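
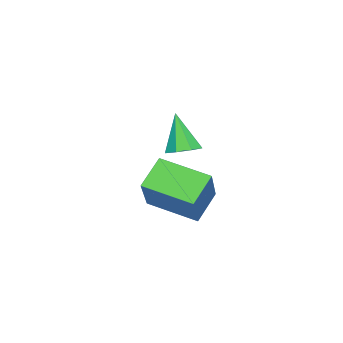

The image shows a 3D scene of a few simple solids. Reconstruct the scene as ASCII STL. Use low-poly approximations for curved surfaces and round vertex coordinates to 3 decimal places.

solid 
facet normal -0.691 -0.226 -0.687
outer loop
vertex -4.287 -0.418 -3.483
vertex -4.359 1.263 -3.965
vertex -3.392 -0.619 -4.317
endloop
endfacet
facet normal 0.041 -0.960 0.276
outer loop
vertex -1.941 -0.143 -2.875
vertex -4.287 -0.418 -3.483
vertex -3.392 -0.619 -4.317
endloop
endfacet
facet normal -0.690 -0.226 -0.687
outer loop
vertex -3.392 -0.619 -4.317
vertex -4.359 1.263 -3.965
vertex -3.463 1.062 -4.799
endloop
endfacet
facet normal 0.722 -0.162 -0.673
outer loop
vertex -3.463 1.062 -4.799
vertex -1.941 -0.143 -2.875
vertex -3.392 -0.619 -4.317
endloop
endfacet
facet normal -0.722 0.162 0.673
outer loop
vertex -4.287 -0.418 -3.483
vertex -2.908 1.739 -2.523
vertex -4.359 1.263 -3.965
endloop
endfacet
facet normal 0.041 -0.960 0.276
outer loop
vertex -2.837 0.058 -2.041
vertex -4.287 -0.418 -3.483
vertex -1.941 -0.143 -2.875
endloop
endfacet
facet normal -0.722 0.162 0.672
outer loop
vertex -2.837 0.058 -2.041
vertex -2.908 1.739 -2.523
vertex -4.287 -0.418 -3.483
endloop
endfacet
facet normal -0.041 0.960 -0.276
outer loop
vertex -4.359 1.263 -3.965
vertex -2.908 1.739 -2.523
vertex -3.463 1.062 -4.799
endloop
endfacet
facet normal 0.722 -0.162 -0.673
outer loop
vertex -2.013 1.538 -3.357
vertex -1.941 -0.143 -2.875
vertex -3.463 1.062 -4.799
endloop
endfacet
facet normal -0.041 0.960 -0.276
outer loop
vertex -3.463 1.062 -4.799
vertex -2.908 1.739 -2.523
vertex -2.013 1.538 -3.357
endloop
endfacet
facet normal 0.690 0.227 0.687
outer loop
vertex -2.013 1.538 -3.357
vertex -2.837 0.058 -2.041
vertex -1.941 -0.143 -2.875
endloop
endfacet
facet normal 0.691 0.226 0.687
outer loop
vertex -2.908 1.739 -2.523
vertex -2.837 0.058 -2.041
vertex -2.013 1.538 -3.357
endloop
endfacet
facet normal 0.233 0.289 -0.928
outer loop
vertex -1.224 1.331 -0.951
vertex -1.794 1.316 -1.099
vertex -1.431 1.726 -0.88
endloop
endfacet
facet normal 0.717 0.259 0.647
outer loop
vertex -1.224 1.331 -0.951
vertex -1.431 1.726 -0.88
vertex -2.126 0.904 0.219
endloop
endfacet
facet normal 0.232 0.291 -0.928
outer loop
vertex -1.431 1.726 -0.88
vertex -1.794 1.316 -1.099
vertex -1.852 1.88 -0.937
endloop
endfacet
facet normal 0.178 0.731 0.659
outer loop
vertex -1.431 1.726 -0.88
vertex -1.852 1.88 -0.937
vertex -2.126 0.904 0.219
endloop
endfacet
facet normal 0.235 0.291 -0.928
outer loop
vertex -1.852 1.88 -0.937
vertex -1.794 1.316 -1.099
vertex -2.239 1.704 -1.09
endloop
endfacet
facet normal -0.513 0.712 0.479
outer loop
vertex -1.852 1.88 -0.937
vertex -2.239 1.704 -1.09
vertex -2.126 0.904 0.219
endloop
endfacet
facet normal 0.233 0.288 -0.929
outer loop
vertex -2.239 1.704 -1.09
vertex -1.794 1.316 -1.099
vertex -2.365 1.3 -1.247
endloop
endfacet
facet normal -0.953 0.214 0.213
outer loop
vertex -2.239 1.704 -1.09
vertex -2.365 1.3 -1.247
vertex -2.126 0.904 0.219
endloop
endfacet
facet normal 0.233 0.289 -0.929
outer loop
vertex -2.365 1.3 -1.247
vertex -1.794 1.316 -1.099
vertex -2.158 0.905 -1.318
endloop
endfacet
facet normal -0.884 -0.467 0.018
outer loop
vertex -2.365 1.3 -1.247
vertex -2.158 0.905 -1.318
vertex -2.126 0.904 0.219
endloop
endfacet
facet normal 0.232 0.290 -0.929
outer loop
vertex -2.158 0.905 -1.318
vertex -1.794 1.316 -1.099
vertex -1.737 0.751 -1.261
endloop
endfacet
facet normal -0.344 -0.939 0.007
outer loop
vertex -2.158 0.905 -1.318
vertex -1.737 0.751 -1.261
vertex -2.126 0.904 0.219
endloop
endfacet
facet normal 0.233 0.290 -0.928
outer loop
vertex -1.737 0.751 -1.261
vertex -1.794 1.316 -1.099
vertex -1.35 0.927 -1.109
endloop
endfacet
facet normal 0.345 -0.920 0.186
outer loop
vertex -1.737 0.751 -1.261
vertex -1.35 0.927 -1.109
vertex -2.126 0.904 0.219
endloop
endfacet
facet normal 0.233 0.290 -0.928
outer loop
vertex -1.35 0.927 -1.109
vertex -1.794 1.316 -1.099
vertex -1.224 1.331 -0.951
endloop
endfacet
facet normal 0.786 -0.422 0.452
outer loop
vertex -1.35 0.927 -1.109
vertex -1.224 1.331 -0.951
vertex -2.126 0.904 0.219
endloop
endfacet

endsolid


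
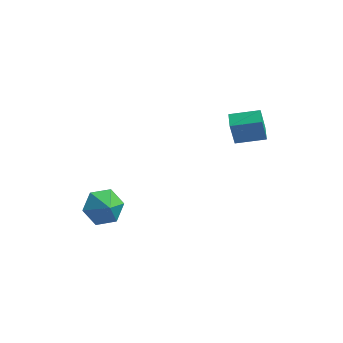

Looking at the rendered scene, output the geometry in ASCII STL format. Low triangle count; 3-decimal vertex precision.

solid 
facet normal -0.932 -0.314 -0.179
outer loop
vertex 3.024 1.196 1.895
vertex 2.727 2.031 1.975
vertex 3.239 1.417 0.386
endloop
endfacet
facet normal 0.335 -0.938 -0.090
outer loop
vertex 4.693 1.909 0.665
vertex 3.024 1.196 1.895
vertex 3.239 1.417 0.386
endloop
endfacet
facet normal -0.932 -0.314 -0.179
outer loop
vertex 3.239 1.417 0.386
vertex 2.727 2.031 1.975
vertex 2.942 2.252 0.466
endloop
endfacet
facet normal 0.139 0.143 -0.980
outer loop
vertex 2.942 2.252 0.466
vertex 4.693 1.909 0.665
vertex 3.239 1.417 0.386
endloop
endfacet
facet normal -0.139 -0.143 0.980
outer loop
vertex 3.024 1.196 1.895
vertex 4.181 2.523 2.254
vertex 2.727 2.031 1.975
endloop
endfacet
facet normal 0.335 -0.938 -0.090
outer loop
vertex 4.478 1.688 2.174
vertex 3.024 1.196 1.895
vertex 4.693 1.909 0.665
endloop
endfacet
facet normal -0.139 -0.143 0.980
outer loop
vertex 4.478 1.688 2.174
vertex 4.181 2.523 2.254
vertex 3.024 1.196 1.895
endloop
endfacet
facet normal -0.335 0.938 0.090
outer loop
vertex 2.727 2.031 1.975
vertex 4.181 2.523 2.254
vertex 2.942 2.252 0.466
endloop
endfacet
facet normal 0.139 0.143 -0.980
outer loop
vertex 4.396 2.744 0.745
vertex 4.693 1.909 0.665
vertex 2.942 2.252 0.466
endloop
endfacet
facet normal -0.335 0.938 0.090
outer loop
vertex 2.942 2.252 0.466
vertex 4.181 2.523 2.254
vertex 4.396 2.744 0.745
endloop
endfacet
facet normal 0.932 0.314 0.179
outer loop
vertex 4.396 2.744 0.745
vertex 4.478 1.688 2.174
vertex 4.693 1.909 0.665
endloop
endfacet
facet normal 0.932 0.314 0.179
outer loop
vertex 4.181 2.523 2.254
vertex 4.478 1.688 2.174
vertex 4.396 2.744 0.745
endloop
endfacet
facet normal -0.525 0.559 -0.642
outer loop
vertex -1.854 -1.536 -4.608
vertex -2.588 -1.344 -3.84
vertex -1.742 -0.682 -3.956
endloop
endfacet
facet normal 0.981 -0.182 0.070
outer loop
vertex -1.854 -1.536 -4.608
vertex -1.742 -0.682 -3.956
vertex -2.032 -1.936 -3.16
endloop
endfacet
facet normal -0.525 0.559 -0.642
outer loop
vertex -1.742 -0.682 -3.956
vertex -2.588 -1.344 -3.84
vertex -2.477 -0.49 -3.188
endloop
endfacet
facet normal 0.731 0.237 0.640
outer loop
vertex -1.742 -0.682 -3.956
vertex -2.477 -0.49 -3.188
vertex -2.032 -1.936 -3.16
endloop
endfacet
facet normal -0.525 0.559 -0.642
outer loop
vertex -2.477 -0.49 -3.188
vertex -2.588 -1.344 -3.84
vertex -3.323 -1.152 -3.072
endloop
endfacet
facet normal 0.098 0.049 0.994
outer loop
vertex -2.477 -0.49 -3.188
vertex -3.323 -1.152 -3.072
vertex -2.032 -1.936 -3.16
endloop
endfacet
facet normal -0.525 0.559 -0.642
outer loop
vertex -3.323 -1.152 -3.072
vertex -2.588 -1.344 -3.84
vertex -3.434 -2.005 -3.724
endloop
endfacet
facet normal -0.286 -0.558 0.779
outer loop
vertex -3.323 -1.152 -3.072
vertex -3.434 -2.005 -3.724
vertex -2.032 -1.936 -3.16
endloop
endfacet
facet normal -0.525 0.559 -0.642
outer loop
vertex -3.434 -2.005 -3.724
vertex -2.588 -1.344 -3.84
vertex -2.699 -2.197 -4.492
endloop
endfacet
facet normal -0.036 -0.977 0.210
outer loop
vertex -3.434 -2.005 -3.724
vertex -2.699 -2.197 -4.492
vertex -2.032 -1.936 -3.16
endloop
endfacet
facet normal -0.525 0.559 -0.642
outer loop
vertex -2.699 -2.197 -4.492
vertex -2.588 -1.344 -3.84
vertex -1.854 -1.536 -4.608
endloop
endfacet
facet normal 0.597 -0.789 -0.145
outer loop
vertex -2.699 -2.197 -4.492
vertex -1.854 -1.536 -4.608
vertex -2.032 -1.936 -3.16
endloop
endfacet

endsolid


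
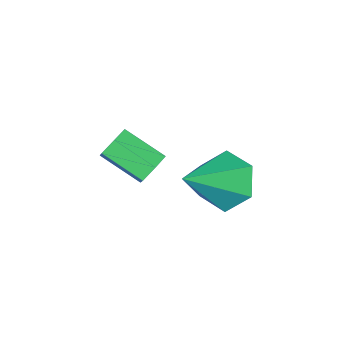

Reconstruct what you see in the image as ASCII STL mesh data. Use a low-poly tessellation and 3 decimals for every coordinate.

solid 
facet normal -0.199 0.857 -0.475
outer loop
vertex 2.56 -2.283 -0.009
vertex 2.294 -2.611 -0.49
vertex 1.935 -2.421 0.004
endloop
endfacet
facet normal -0.085 0.467 0.880
outer loop
vertex 2.56 -2.283 -0.009
vertex 1.935 -2.421 0.004
vertex 2.872 -3.62 0.731
endloop
endfacet
facet normal -0.084 0.468 0.880
outer loop
vertex 2.872 -3.62 0.731
vertex 1.935 -2.421 0.004
vertex 2.247 -3.758 0.745
endloop
endfacet
facet normal 0.200 -0.857 0.475
outer loop
vertex 2.872 -3.62 0.731
vertex 2.247 -3.758 0.745
vertex 2.606 -3.949 0.25
endloop
endfacet
facet normal -0.199 0.857 -0.475
outer loop
vertex 1.935 -2.421 0.004
vertex 2.294 -2.611 -0.49
vertex 1.669 -2.749 -0.477
endloop
endfacet
facet normal -0.887 0.047 0.459
outer loop
vertex 1.935 -2.421 0.004
vertex 1.669 -2.749 -0.477
vertex 2.247 -3.758 0.745
endloop
endfacet
facet normal -0.887 0.047 0.459
outer loop
vertex 2.247 -3.758 0.745
vertex 1.669 -2.749 -0.477
vertex 1.981 -4.087 0.264
endloop
endfacet
facet normal 0.200 -0.857 0.475
outer loop
vertex 2.247 -3.758 0.745
vertex 1.981 -4.087 0.264
vertex 2.606 -3.949 0.25
endloop
endfacet
facet normal -0.199 0.857 -0.476
outer loop
vertex 1.669 -2.749 -0.477
vertex 2.294 -2.611 -0.49
vertex 2.028 -2.94 -0.971
endloop
endfacet
facet normal -0.803 -0.421 -0.421
outer loop
vertex 1.669 -2.749 -0.477
vertex 2.028 -2.94 -0.971
vertex 1.981 -4.087 0.264
endloop
endfacet
facet normal -0.803 -0.421 -0.421
outer loop
vertex 1.981 -4.087 0.264
vertex 2.028 -2.94 -0.971
vertex 2.34 -4.277 -0.231
endloop
endfacet
facet normal 0.200 -0.857 0.474
outer loop
vertex 1.981 -4.087 0.264
vertex 2.34 -4.277 -0.231
vertex 2.606 -3.949 0.25
endloop
endfacet
facet normal -0.200 0.857 -0.475
outer loop
vertex 2.028 -2.94 -0.971
vertex 2.294 -2.611 -0.49
vertex 2.653 -2.802 -0.985
endloop
endfacet
facet normal 0.084 -0.468 -0.880
outer loop
vertex 2.028 -2.94 -0.971
vertex 2.653 -2.802 -0.985
vertex 2.34 -4.277 -0.231
endloop
endfacet
facet normal 0.085 -0.468 -0.880
outer loop
vertex 2.34 -4.277 -0.231
vertex 2.653 -2.802 -0.985
vertex 2.965 -4.139 -0.244
endloop
endfacet
facet normal 0.199 -0.857 0.475
outer loop
vertex 2.34 -4.277 -0.231
vertex 2.965 -4.139 -0.244
vertex 2.606 -3.949 0.25
endloop
endfacet
facet normal -0.200 0.857 -0.475
outer loop
vertex 2.653 -2.802 -0.985
vertex 2.294 -2.611 -0.49
vertex 2.919 -2.473 -0.504
endloop
endfacet
facet normal 0.887 -0.047 -0.459
outer loop
vertex 2.653 -2.802 -0.985
vertex 2.919 -2.473 -0.504
vertex 2.965 -4.139 -0.244
endloop
endfacet
facet normal 0.887 -0.047 -0.459
outer loop
vertex 2.965 -4.139 -0.244
vertex 2.919 -2.473 -0.504
vertex 3.231 -3.811 0.237
endloop
endfacet
facet normal 0.199 -0.857 0.475
outer loop
vertex 2.965 -4.139 -0.244
vertex 3.231 -3.811 0.237
vertex 2.606 -3.949 0.25
endloop
endfacet
facet normal -0.200 0.857 -0.474
outer loop
vertex 2.919 -2.473 -0.504
vertex 2.294 -2.611 -0.49
vertex 2.56 -2.283 -0.009
endloop
endfacet
facet normal 0.803 0.421 0.421
outer loop
vertex 2.919 -2.473 -0.504
vertex 2.56 -2.283 -0.009
vertex 3.231 -3.811 0.237
endloop
endfacet
facet normal 0.803 0.421 0.421
outer loop
vertex 3.231 -3.811 0.237
vertex 2.56 -2.283 -0.009
vertex 2.872 -3.62 0.731
endloop
endfacet
facet normal 0.199 -0.857 0.476
outer loop
vertex 3.231 -3.811 0.237
vertex 2.872 -3.62 0.731
vertex 2.606 -3.949 0.25
endloop
endfacet
facet normal -0.808 0.093 -0.582
outer loop
vertex 2.204 0.069 -0.966
vertex 1.605 -0.389 -0.207
vertex 1.735 0.673 -0.218
endloop
endfacet
facet normal 0.677 0.719 -0.156
outer loop
vertex 2.204 0.069 -0.966
vertex 1.735 0.673 -0.218
vertex 3.375 -0.591 1.067
endloop
endfacet
facet normal -0.808 0.093 -0.581
outer loop
vertex 1.735 0.673 -0.218
vertex 1.605 -0.389 -0.207
vertex 1.136 0.215 0.542
endloop
endfacet
facet normal 0.146 0.792 0.593
outer loop
vertex 1.735 0.673 -0.218
vertex 1.136 0.215 0.542
vertex 3.375 -0.591 1.067
endloop
endfacet
facet normal -0.808 0.093 -0.581
outer loop
vertex 1.136 0.215 0.542
vertex 1.605 -0.389 -0.207
vertex 1.006 -0.847 0.553
endloop
endfacet
facet normal -0.216 0.037 0.976
outer loop
vertex 1.136 0.215 0.542
vertex 1.006 -0.847 0.553
vertex 3.375 -0.591 1.067
endloop
endfacet
facet normal -0.808 0.093 -0.581
outer loop
vertex 1.006 -0.847 0.553
vertex 1.605 -0.389 -0.207
vertex 1.475 -1.451 -0.196
endloop
endfacet
facet normal -0.047 -0.792 0.609
outer loop
vertex 1.006 -0.847 0.553
vertex 1.475 -1.451 -0.196
vertex 3.375 -0.591 1.067
endloop
endfacet
facet normal -0.808 0.093 -0.582
outer loop
vertex 1.475 -1.451 -0.196
vertex 1.605 -0.389 -0.207
vertex 2.074 -0.993 -0.955
endloop
endfacet
facet normal 0.484 -0.864 -0.140
outer loop
vertex 1.475 -1.451 -0.196
vertex 2.074 -0.993 -0.955
vertex 3.375 -0.591 1.067
endloop
endfacet
facet normal -0.808 0.093 -0.582
outer loop
vertex 2.074 -0.993 -0.955
vertex 1.605 -0.389 -0.207
vertex 2.204 0.069 -0.966
endloop
endfacet
facet normal 0.846 -0.109 -0.522
outer loop
vertex 2.074 -0.993 -0.955
vertex 2.204 0.069 -0.966
vertex 3.375 -0.591 1.067
endloop
endfacet

endsolid


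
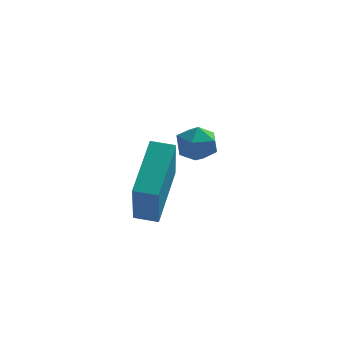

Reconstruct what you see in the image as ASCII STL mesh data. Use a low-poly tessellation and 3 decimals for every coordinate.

solid 
facet normal -0.430 0.878 -0.211
outer loop
vertex 3.025 -2.028 0.323
vertex 2.389 -2.327 0.375
vertex 2.691 -2.042 0.944
endloop
endfacet
facet normal 0.193 0.973 0.126
outer loop
vertex 3.025 -2.028 0.323
vertex 2.691 -2.042 0.944
vertex 3.382 -2.175 0.912
endloop
endfacet
facet normal 0.704 0.660 -0.262
outer loop
vertex 3.025 -2.028 0.323
vertex 3.382 -2.175 0.912
vertex 3.507 -2.542 0.324
endloop
endfacet
facet normal 0.397 0.371 -0.840
outer loop
vertex 3.025 -2.028 0.323
vertex 3.507 -2.542 0.324
vertex 2.893 -2.636 -0.008
endloop
endfacet
facet normal -0.304 0.506 -0.808
outer loop
vertex 3.025 -2.028 0.323
vertex 2.893 -2.636 -0.008
vertex 2.389 -2.327 0.375
endloop
endfacet
facet normal 0.158 0.638 0.754
outer loop
vertex 3.382 -2.175 0.912
vertex 2.691 -2.042 0.944
vertex 2.967 -2.564 1.328
endloop
endfacet
facet normal -0.850 0.484 0.209
outer loop
vertex 2.691 -2.042 0.944
vertex 2.389 -2.327 0.375
vertex 2.353 -2.658 0.996
endloop
endfacet
facet normal -0.646 -0.118 -0.754
outer loop
vertex 2.389 -2.327 0.375
vertex 2.893 -2.636 -0.008
vertex 2.478 -3.025 0.408
endloop
endfacet
facet normal 0.487 -0.335 -0.806
outer loop
vertex 2.893 -2.636 -0.008
vertex 3.507 -2.542 0.324
vertex 3.169 -3.158 0.376
endloop
endfacet
facet normal 0.983 0.131 0.127
outer loop
vertex 3.507 -2.542 0.324
vertex 3.382 -2.175 0.912
vertex 3.471 -2.873 0.945
endloop
endfacet
facet normal -0.397 -0.371 0.840
outer loop
vertex 2.835 -3.172 0.997
vertex 2.967 -2.564 1.328
vertex 2.353 -2.658 0.996
endloop
endfacet
facet normal -0.704 -0.660 0.262
outer loop
vertex 2.835 -3.172 0.997
vertex 2.353 -2.658 0.996
vertex 2.478 -3.025 0.408
endloop
endfacet
facet normal -0.193 -0.973 -0.126
outer loop
vertex 2.835 -3.172 0.997
vertex 2.478 -3.025 0.408
vertex 3.169 -3.158 0.376
endloop
endfacet
facet normal 0.430 -0.878 0.211
outer loop
vertex 2.835 -3.172 0.997
vertex 3.169 -3.158 0.376
vertex 3.471 -2.873 0.945
endloop
endfacet
facet normal 0.304 -0.506 0.808
outer loop
vertex 2.835 -3.172 0.997
vertex 3.471 -2.873 0.945
vertex 2.967 -2.564 1.328
endloop
endfacet
facet normal -0.487 0.335 0.806
outer loop
vertex 2.353 -2.658 0.996
vertex 2.967 -2.564 1.328
vertex 2.691 -2.042 0.944
endloop
endfacet
facet normal -0.983 -0.131 -0.127
outer loop
vertex 2.478 -3.025 0.408
vertex 2.353 -2.658 0.996
vertex 2.389 -2.327 0.375
endloop
endfacet
facet normal -0.158 -0.638 -0.754
outer loop
vertex 3.169 -3.158 0.376
vertex 2.478 -3.025 0.408
vertex 2.893 -2.636 -0.008
endloop
endfacet
facet normal 0.850 -0.484 -0.209
outer loop
vertex 3.471 -2.873 0.945
vertex 3.169 -3.158 0.376
vertex 3.507 -2.542 0.324
endloop
endfacet
facet normal 0.646 0.118 0.754
outer loop
vertex 2.967 -2.564 1.328
vertex 3.471 -2.873 0.945
vertex 3.382 -2.175 0.912
endloop
endfacet
facet normal -0.988 0.089 0.125
outer loop
vertex 0.985 -2.117 -1.715
vertex 1.295 -0.251 -0.591
vertex 0.854 -0.978 -3.569
endloop
endfacet
facet normal -0.141 -0.848 -0.511
outer loop
vertex 1.645 -1.049 -3.669
vertex 0.985 -2.117 -1.715
vertex 0.854 -0.978 -3.569
endloop
endfacet
facet normal -0.988 0.089 0.125
outer loop
vertex 0.854 -0.978 -3.569
vertex 1.295 -0.251 -0.591
vertex 1.164 0.888 -2.445
endloop
endfacet
facet normal -0.061 0.522 -0.851
outer loop
vertex 1.164 0.888 -2.445
vertex 1.645 -1.049 -3.669
vertex 0.854 -0.978 -3.569
endloop
endfacet
facet normal 0.061 -0.522 0.851
outer loop
vertex 0.985 -2.117 -1.715
vertex 2.086 -0.322 -0.691
vertex 1.295 -0.251 -0.591
endloop
endfacet
facet normal -0.141 -0.848 -0.511
outer loop
vertex 1.776 -2.188 -1.815
vertex 0.985 -2.117 -1.715
vertex 1.645 -1.049 -3.669
endloop
endfacet
facet normal 0.061 -0.522 0.851
outer loop
vertex 1.776 -2.188 -1.815
vertex 2.086 -0.322 -0.691
vertex 0.985 -2.117 -1.715
endloop
endfacet
facet normal 0.141 0.848 0.511
outer loop
vertex 1.295 -0.251 -0.591
vertex 2.086 -0.322 -0.691
vertex 1.164 0.888 -2.445
endloop
endfacet
facet normal -0.061 0.522 -0.851
outer loop
vertex 1.955 0.817 -2.545
vertex 1.645 -1.049 -3.669
vertex 1.164 0.888 -2.445
endloop
endfacet
facet normal 0.141 0.848 0.511
outer loop
vertex 1.164 0.888 -2.445
vertex 2.086 -0.322 -0.691
vertex 1.955 0.817 -2.545
endloop
endfacet
facet normal 0.988 -0.089 -0.125
outer loop
vertex 1.955 0.817 -2.545
vertex 1.776 -2.188 -1.815
vertex 1.645 -1.049 -3.669
endloop
endfacet
facet normal 0.988 -0.089 -0.125
outer loop
vertex 2.086 -0.322 -0.691
vertex 1.776 -2.188 -1.815
vertex 1.955 0.817 -2.545
endloop
endfacet

endsolid


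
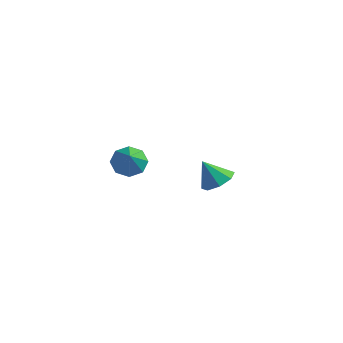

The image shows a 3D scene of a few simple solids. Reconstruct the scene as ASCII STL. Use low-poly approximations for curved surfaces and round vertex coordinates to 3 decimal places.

solid 
facet normal -0.414 0.562 -0.717
outer loop
vertex -1.219 -4.072 2.472
vertex -1.598 -3.524 3.12
vertex -0.795 -3.53 2.652
endloop
endfacet
facet normal 0.802 -0.551 -0.230
outer loop
vertex -1.219 -4.072 2.472
vertex -0.795 -3.53 2.652
vertex -0.942 -4.416 4.26
endloop
endfacet
facet normal -0.413 0.562 -0.716
outer loop
vertex -0.795 -3.53 2.652
vertex -1.598 -3.524 3.12
vertex -0.841 -2.984 3.107
endloop
endfacet
facet normal 0.996 0.006 0.094
outer loop
vertex -0.795 -3.53 2.652
vertex -0.841 -2.984 3.107
vertex -0.942 -4.416 4.26
endloop
endfacet
facet normal -0.413 0.561 -0.718
outer loop
vertex -0.841 -2.984 3.107
vertex -1.598 -3.524 3.12
vertex -1.332 -2.754 3.569
endloop
endfacet
facet normal 0.720 0.404 0.564
outer loop
vertex -0.841 -2.984 3.107
vertex -1.332 -2.754 3.569
vertex -0.942 -4.416 4.26
endloop
endfacet
facet normal -0.413 0.561 -0.717
outer loop
vertex -1.332 -2.754 3.569
vertex -1.598 -3.524 3.12
vertex -1.978 -2.975 3.768
endloop
endfacet
facet normal 0.139 0.408 0.903
outer loop
vertex -1.332 -2.754 3.569
vertex -1.978 -2.975 3.768
vertex -0.942 -4.416 4.26
endloop
endfacet
facet normal -0.413 0.561 -0.717
outer loop
vertex -1.978 -2.975 3.768
vertex -1.598 -3.524 3.12
vertex -2.402 -3.518 3.588
endloop
endfacet
facet normal -0.409 0.017 0.912
outer loop
vertex -1.978 -2.975 3.768
vertex -2.402 -3.518 3.588
vertex -0.942 -4.416 4.26
endloop
endfacet
facet normal -0.413 0.562 -0.717
outer loop
vertex -2.402 -3.518 3.588
vertex -1.598 -3.524 3.12
vertex -2.355 -4.064 3.133
endloop
endfacet
facet normal -0.603 -0.541 0.587
outer loop
vertex -2.402 -3.518 3.588
vertex -2.355 -4.064 3.133
vertex -0.942 -4.416 4.26
endloop
endfacet
facet normal -0.413 0.562 -0.717
outer loop
vertex -2.355 -4.064 3.133
vertex -1.598 -3.524 3.12
vertex -1.865 -4.293 2.671
endloop
endfacet
facet normal -0.327 -0.938 0.118
outer loop
vertex -2.355 -4.064 3.133
vertex -1.865 -4.293 2.671
vertex -0.942 -4.416 4.26
endloop
endfacet
facet normal -0.413 0.562 -0.717
outer loop
vertex -1.865 -4.293 2.671
vertex -1.598 -3.524 3.12
vertex -1.219 -4.072 2.472
endloop
endfacet
facet normal 0.254 -0.942 -0.221
outer loop
vertex -1.865 -4.293 2.671
vertex -1.219 -4.072 2.472
vertex -0.942 -4.416 4.26
endloop
endfacet
facet normal 0.525 0.159 -0.836
outer loop
vertex 0.067 2.19 -1.392
vertex -0.527 2.976 -1.616
vertex 0.332 2.855 -1.099
endloop
endfacet
facet normal 0.401 -0.498 0.768
outer loop
vertex 0.067 2.19 -1.392
vertex 0.332 2.855 -1.099
vertex -1.353 2.724 -0.304
endloop
endfacet
facet normal 0.525 0.161 -0.836
outer loop
vertex 0.332 2.855 -1.099
vertex -0.527 2.976 -1.616
vertex 0.093 3.59 -1.108
endloop
endfacet
facet normal 0.413 0.145 0.899
outer loop
vertex 0.332 2.855 -1.099
vertex 0.093 3.59 -1.108
vertex -1.353 2.724 -0.304
endloop
endfacet
facet normal 0.525 0.161 -0.836
outer loop
vertex 0.093 3.59 -1.108
vertex -0.527 2.976 -1.616
vertex -0.509 3.965 -1.414
endloop
endfacet
facet normal 0.026 0.657 0.754
outer loop
vertex 0.093 3.59 -1.108
vertex -0.509 3.965 -1.414
vertex -1.353 2.724 -0.304
endloop
endfacet
facet normal 0.526 0.161 -0.835
outer loop
vertex -0.509 3.965 -1.414
vertex -0.527 2.976 -1.616
vertex -1.122 3.761 -1.839
endloop
endfacet
facet normal -0.534 0.736 0.417
outer loop
vertex -0.509 3.965 -1.414
vertex -1.122 3.761 -1.839
vertex -1.353 2.724 -0.304
endloop
endfacet
facet normal 0.525 0.161 -0.835
outer loop
vertex -1.122 3.761 -1.839
vertex -0.527 2.976 -1.616
vertex -1.386 3.097 -2.133
endloop
endfacet
facet normal -0.938 0.335 0.085
outer loop
vertex -1.122 3.761 -1.839
vertex -1.386 3.097 -2.133
vertex -1.353 2.724 -0.304
endloop
endfacet
facet normal 0.525 0.160 -0.836
outer loop
vertex -1.386 3.097 -2.133
vertex -0.527 2.976 -1.616
vertex -1.148 2.362 -2.124
endloop
endfacet
facet normal -0.950 -0.308 -0.046
outer loop
vertex -1.386 3.097 -2.133
vertex -1.148 2.362 -2.124
vertex -1.353 2.724 -0.304
endloop
endfacet
facet normal 0.526 0.160 -0.836
outer loop
vertex -1.148 2.362 -2.124
vertex -0.527 2.976 -1.616
vertex -0.546 1.986 -1.817
endloop
endfacet
facet normal -0.563 -0.820 0.100
outer loop
vertex -1.148 2.362 -2.124
vertex -0.546 1.986 -1.817
vertex -1.353 2.724 -0.304
endloop
endfacet
facet normal 0.526 0.160 -0.835
outer loop
vertex -0.546 1.986 -1.817
vertex -0.527 2.976 -1.616
vertex 0.067 2.19 -1.392
endloop
endfacet
facet normal -0.004 -0.900 0.437
outer loop
vertex -0.546 1.986 -1.817
vertex 0.067 2.19 -1.392
vertex -1.353 2.724 -0.304
endloop
endfacet

endsolid


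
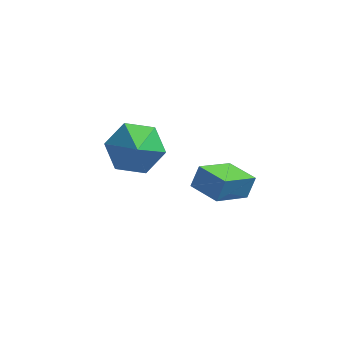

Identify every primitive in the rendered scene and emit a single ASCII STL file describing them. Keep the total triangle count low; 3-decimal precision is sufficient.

solid 
facet normal -0.824 0.563 -0.064
outer loop
vertex 2.087 -0.537 0.899
vertex 2.293 -0.154 1.618
vertex 2.915 0.579 0.067
endloop
endfacet
facet normal -0.246 -0.456 -0.856
outer loop
vertex 3.887 -0.086 0.142
vertex 2.087 -0.537 0.899
vertex 2.915 0.579 0.067
endloop
endfacet
facet normal -0.824 0.563 -0.064
outer loop
vertex 2.915 0.579 0.067
vertex 2.293 -0.154 1.618
vertex 3.121 0.962 0.785
endloop
endfacet
facet normal 0.511 0.689 -0.514
outer loop
vertex 3.121 0.962 0.785
vertex 3.887 -0.086 0.142
vertex 2.915 0.579 0.067
endloop
endfacet
facet normal -0.511 -0.689 0.514
outer loop
vertex 2.087 -0.537 0.899
vertex 3.265 -0.819 1.693
vertex 2.293 -0.154 1.618
endloop
endfacet
facet normal -0.245 -0.456 -0.855
outer loop
vertex 3.059 -1.202 0.975
vertex 2.087 -0.537 0.899
vertex 3.887 -0.086 0.142
endloop
endfacet
facet normal -0.511 -0.689 0.514
outer loop
vertex 3.059 -1.202 0.975
vertex 3.265 -0.819 1.693
vertex 2.087 -0.537 0.899
endloop
endfacet
facet normal 0.246 0.456 0.855
outer loop
vertex 2.293 -0.154 1.618
vertex 3.265 -0.819 1.693
vertex 3.121 0.962 0.785
endloop
endfacet
facet normal 0.511 0.689 -0.514
outer loop
vertex 4.093 0.297 0.861
vertex 3.887 -0.086 0.142
vertex 3.121 0.962 0.785
endloop
endfacet
facet normal 0.245 0.456 0.856
outer loop
vertex 3.121 0.962 0.785
vertex 3.265 -0.819 1.693
vertex 4.093 0.297 0.861
endloop
endfacet
facet normal 0.824 -0.563 0.064
outer loop
vertex 4.093 0.297 0.861
vertex 3.059 -1.202 0.975
vertex 3.887 -0.086 0.142
endloop
endfacet
facet normal 0.824 -0.563 0.064
outer loop
vertex 3.265 -0.819 1.693
vertex 3.059 -1.202 0.975
vertex 4.093 0.297 0.861
endloop
endfacet
facet normal -0.195 0.685 -0.702
outer loop
vertex 0.048 2.08 -1.61
vertex -0.456 2.689 -0.875
vertex 0.603 2.815 -1.046
endloop
endfacet
facet normal 0.840 -0.524 -0.144
outer loop
vertex 0.048 2.08 -1.61
vertex 0.603 2.815 -1.046
vertex -0.064 1.311 0.535
endloop
endfacet
facet normal -0.195 0.685 -0.702
outer loop
vertex 0.603 2.815 -1.046
vertex -0.456 2.689 -0.875
vertex 0.098 3.424 -0.311
endloop
endfacet
facet normal 0.864 0.129 0.487
outer loop
vertex 0.603 2.815 -1.046
vertex 0.098 3.424 -0.311
vertex -0.064 1.311 0.535
endloop
endfacet
facet normal -0.195 0.685 -0.702
outer loop
vertex 0.098 3.424 -0.311
vertex -0.456 2.689 -0.875
vertex -0.961 3.298 -0.14
endloop
endfacet
facet normal 0.106 0.363 0.926
outer loop
vertex 0.098 3.424 -0.311
vertex -0.961 3.298 -0.14
vertex -0.064 1.311 0.535
endloop
endfacet
facet normal -0.195 0.685 -0.702
outer loop
vertex -0.961 3.298 -0.14
vertex -0.456 2.689 -0.875
vertex -1.515 2.562 -0.704
endloop
endfacet
facet normal -0.675 -0.055 0.735
outer loop
vertex -0.961 3.298 -0.14
vertex -1.515 2.562 -0.704
vertex -0.064 1.311 0.535
endloop
endfacet
facet normal -0.195 0.685 -0.702
outer loop
vertex -1.515 2.562 -0.704
vertex -0.456 2.689 -0.875
vertex -1.01 1.953 -1.439
endloop
endfacet
facet normal -0.699 -0.707 0.105
outer loop
vertex -1.515 2.562 -0.704
vertex -1.01 1.953 -1.439
vertex -0.064 1.311 0.535
endloop
endfacet
facet normal -0.196 0.685 -0.702
outer loop
vertex -1.01 1.953 -1.439
vertex -0.456 2.689 -0.875
vertex 0.048 2.08 -1.61
endloop
endfacet
facet normal 0.059 -0.941 -0.334
outer loop
vertex -1.01 1.953 -1.439
vertex 0.048 2.08 -1.61
vertex -0.064 1.311 0.535
endloop
endfacet

endsolid


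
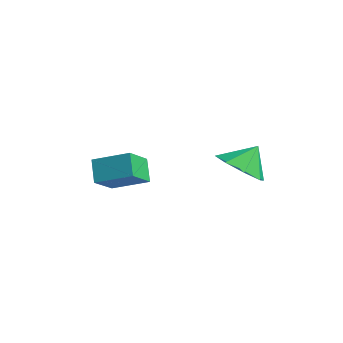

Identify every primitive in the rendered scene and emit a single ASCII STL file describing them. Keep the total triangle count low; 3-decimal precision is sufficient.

solid 
facet normal -0.042 -0.627 -0.778
outer loop
vertex 1.297 1.33 1.54
vertex 0.416 1.737 1.259
vertex 1.387 1.925 1.055
endloop
endfacet
facet normal 0.799 0.303 0.520
outer loop
vertex 1.297 1.33 1.54
vertex 1.387 1.925 1.055
vertex 0.464 2.463 2.161
endloop
endfacet
facet normal -0.042 -0.626 -0.778
outer loop
vertex 1.387 1.925 1.055
vertex 0.416 1.737 1.259
vertex 0.909 2.411 0.69
endloop
endfacet
facet normal 0.638 0.752 0.166
outer loop
vertex 1.387 1.925 1.055
vertex 0.909 2.411 0.69
vertex 0.464 2.463 2.161
endloop
endfacet
facet normal -0.041 -0.627 -0.778
outer loop
vertex 0.909 2.411 0.69
vertex 0.416 1.737 1.259
vertex 0.142 2.501 0.658
endloop
endfacet
facet normal 0.117 0.993 0.000
outer loop
vertex 0.909 2.411 0.69
vertex 0.142 2.501 0.658
vertex 0.464 2.463 2.161
endloop
endfacet
facet normal -0.040 -0.627 -0.778
outer loop
vertex 0.142 2.501 0.658
vertex 0.416 1.737 1.259
vertex -0.464 2.144 0.977
endloop
endfacet
facet normal -0.456 0.882 0.120
outer loop
vertex 0.142 2.501 0.658
vertex -0.464 2.144 0.977
vertex 0.464 2.463 2.161
endloop
endfacet
facet normal -0.041 -0.627 -0.778
outer loop
vertex -0.464 2.144 0.977
vertex 0.416 1.737 1.259
vertex -0.555 1.548 1.462
endloop
endfacet
facet normal -0.747 0.484 0.455
outer loop
vertex -0.464 2.144 0.977
vertex -0.555 1.548 1.462
vertex 0.464 2.463 2.161
endloop
endfacet
facet normal -0.041 -0.626 -0.779
outer loop
vertex -0.555 1.548 1.462
vertex 0.416 1.737 1.259
vertex -0.077 1.063 1.827
endloop
endfacet
facet normal -0.585 0.033 0.810
outer loop
vertex -0.555 1.548 1.462
vertex -0.077 1.063 1.827
vertex 0.464 2.463 2.161
endloop
endfacet
facet normal -0.042 -0.626 -0.779
outer loop
vertex -0.077 1.063 1.827
vertex 0.416 1.737 1.259
vertex 0.69 0.972 1.859
endloop
endfacet
facet normal -0.065 -0.208 0.976
outer loop
vertex -0.077 1.063 1.827
vertex 0.69 0.972 1.859
vertex 0.464 2.463 2.161
endloop
endfacet
facet normal -0.040 -0.626 -0.779
outer loop
vertex 0.69 0.972 1.859
vertex 0.416 1.737 1.259
vertex 1.297 1.33 1.54
endloop
endfacet
facet normal 0.507 -0.097 0.856
outer loop
vertex 0.69 0.972 1.859
vertex 1.297 1.33 1.54
vertex 0.464 2.463 2.161
endloop
endfacet
facet normal -0.619 0.263 0.740
outer loop
vertex -1.575 -2.881 2.053
vertex -0.591 -1.972 2.553
vertex -2.074 -1.922 1.294
endloop
endfacet
facet normal -0.689 -0.635 -0.350
outer loop
vertex -1.449 -2.188 0.547
vertex -1.575 -2.881 2.053
vertex -2.074 -1.922 1.294
endloop
endfacet
facet normal -0.619 0.263 0.740
outer loop
vertex -2.074 -1.922 1.294
vertex -0.591 -1.972 2.553
vertex -1.09 -1.014 1.795
endloop
endfacet
facet normal -0.378 0.726 -0.575
outer loop
vertex -1.09 -1.014 1.795
vertex -1.449 -2.188 0.547
vertex -2.074 -1.922 1.294
endloop
endfacet
facet normal 0.378 -0.726 0.575
outer loop
vertex -1.575 -2.881 2.053
vertex 0.034 -2.238 1.806
vertex -0.591 -1.972 2.553
endloop
endfacet
facet normal -0.688 -0.635 -0.350
outer loop
vertex -0.95 -3.146 1.305
vertex -1.575 -2.881 2.053
vertex -1.449 -2.188 0.547
endloop
endfacet
facet normal 0.378 -0.727 0.574
outer loop
vertex -0.95 -3.146 1.305
vertex 0.034 -2.238 1.806
vertex -1.575 -2.881 2.053
endloop
endfacet
facet normal 0.688 0.635 0.350
outer loop
vertex -0.591 -1.972 2.553
vertex 0.034 -2.238 1.806
vertex -1.09 -1.014 1.795
endloop
endfacet
facet normal -0.379 0.726 -0.574
outer loop
vertex -0.465 -1.279 1.047
vertex -1.449 -2.188 0.547
vertex -1.09 -1.014 1.795
endloop
endfacet
facet normal 0.688 0.635 0.350
outer loop
vertex -1.09 -1.014 1.795
vertex 0.034 -2.238 1.806
vertex -0.465 -1.279 1.047
endloop
endfacet
facet normal 0.619 -0.263 -0.740
outer loop
vertex -0.465 -1.279 1.047
vertex -0.95 -3.146 1.305
vertex -1.449 -2.188 0.547
endloop
endfacet
facet normal 0.619 -0.263 -0.740
outer loop
vertex 0.034 -2.238 1.806
vertex -0.95 -3.146 1.305
vertex -0.465 -1.279 1.047
endloop
endfacet

endsolid


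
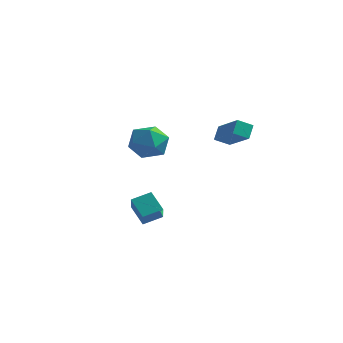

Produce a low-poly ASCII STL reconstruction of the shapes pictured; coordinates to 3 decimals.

solid 
facet normal -0.760 0.437 -0.482
outer loop
vertex 1.121 4.273 -0.329
vertex 1.732 4.855 -0.765
vertex 1.212 3.641 -1.045
endloop
endfacet
facet normal -0.643 -0.613 0.459
outer loop
vertex 2.808 2.725 -0.035
vertex 1.121 4.273 -0.329
vertex 1.212 3.641 -1.045
endloop
endfacet
facet normal -0.761 0.437 -0.480
outer loop
vertex 1.212 3.641 -1.045
vertex 1.732 4.855 -0.765
vertex 1.822 4.223 -1.482
endloop
endfacet
facet normal 0.094 -0.659 -0.746
outer loop
vertex 1.822 4.223 -1.482
vertex 2.808 2.725 -0.035
vertex 1.212 3.641 -1.045
endloop
endfacet
facet normal -0.095 0.659 0.747
outer loop
vertex 1.121 4.273 -0.329
vertex 3.328 3.939 0.245
vertex 1.732 4.855 -0.765
endloop
endfacet
facet normal -0.643 -0.613 0.460
outer loop
vertex 2.718 3.357 0.682
vertex 1.121 4.273 -0.329
vertex 2.808 2.725 -0.035
endloop
endfacet
facet normal -0.094 0.659 0.746
outer loop
vertex 2.718 3.357 0.682
vertex 3.328 3.939 0.245
vertex 1.121 4.273 -0.329
endloop
endfacet
facet normal 0.643 0.613 -0.460
outer loop
vertex 1.732 4.855 -0.765
vertex 3.328 3.939 0.245
vertex 1.822 4.223 -1.482
endloop
endfacet
facet normal 0.095 -0.659 -0.746
outer loop
vertex 3.419 3.307 -0.471
vertex 2.808 2.725 -0.035
vertex 1.822 4.223 -1.482
endloop
endfacet
facet normal 0.643 0.613 -0.460
outer loop
vertex 1.822 4.223 -1.482
vertex 3.328 3.939 0.245
vertex 3.419 3.307 -0.471
endloop
endfacet
facet normal 0.760 -0.437 0.481
outer loop
vertex 3.419 3.307 -0.471
vertex 2.718 3.357 0.682
vertex 2.808 2.725 -0.035
endloop
endfacet
facet normal 0.761 -0.436 0.481
outer loop
vertex 3.328 3.939 0.245
vertex 2.718 3.357 0.682
vertex 3.419 3.307 -0.471
endloop
endfacet
facet normal -0.613 -0.719 -0.326
outer loop
vertex 0.374 -3.226 -3.098
vertex -0.149 -2.356 -4.033
vertex 1.268 -3.602 -3.949
endloop
endfacet
facet normal 0.379 -0.631 0.677
outer loop
vertex 1.949 -2.804 -3.587
vertex 0.374 -3.226 -3.098
vertex 1.268 -3.602 -3.949
endloop
endfacet
facet normal -0.613 -0.720 -0.326
outer loop
vertex 1.268 -3.602 -3.949
vertex -0.149 -2.356 -4.033
vertex 0.745 -2.733 -4.884
endloop
endfacet
facet normal 0.693 -0.292 -0.659
outer loop
vertex 0.745 -2.733 -4.884
vertex 1.949 -2.804 -3.587
vertex 1.268 -3.602 -3.949
endloop
endfacet
facet normal -0.693 0.292 0.659
outer loop
vertex 0.374 -3.226 -3.098
vertex 0.532 -1.558 -3.671
vertex -0.149 -2.356 -4.033
endloop
endfacet
facet normal 0.379 -0.630 0.678
outer loop
vertex 1.055 -2.427 -2.736
vertex 0.374 -3.226 -3.098
vertex 1.949 -2.804 -3.587
endloop
endfacet
facet normal -0.693 0.292 0.659
outer loop
vertex 1.055 -2.427 -2.736
vertex 0.532 -1.558 -3.671
vertex 0.374 -3.226 -3.098
endloop
endfacet
facet normal -0.379 0.631 -0.677
outer loop
vertex -0.149 -2.356 -4.033
vertex 0.532 -1.558 -3.671
vertex 0.745 -2.733 -4.884
endloop
endfacet
facet normal 0.693 -0.292 -0.659
outer loop
vertex 1.426 -1.934 -4.522
vertex 1.949 -2.804 -3.587
vertex 0.745 -2.733 -4.884
endloop
endfacet
facet normal -0.380 0.630 -0.677
outer loop
vertex 0.745 -2.733 -4.884
vertex 0.532 -1.558 -3.671
vertex 1.426 -1.934 -4.522
endloop
endfacet
facet normal 0.614 0.719 0.326
outer loop
vertex 1.426 -1.934 -4.522
vertex 1.055 -2.427 -2.736
vertex 1.949 -2.804 -3.587
endloop
endfacet
facet normal 0.613 0.720 0.326
outer loop
vertex 0.532 -1.558 -3.671
vertex 1.055 -2.427 -2.736
vertex 1.426 -1.934 -4.522
endloop
endfacet
facet normal -0.214 0.951 0.224
outer loop
vertex -0.75 1.896 -0.989
vertex -1.876 1.59 -0.764
vertex -1.068 1.566 0.107
endloop
endfacet
facet normal 0.468 0.800 0.376
outer loop
vertex -0.75 1.896 -0.989
vertex -1.068 1.566 0.107
vertex -0.042 1.183 -0.354
endloop
endfacet
facet normal 0.784 0.579 -0.224
outer loop
vertex -0.75 1.896 -0.989
vertex -0.042 1.183 -0.354
vertex -0.216 0.971 -1.51
endloop
endfacet
facet normal 0.299 0.594 -0.747
outer loop
vertex -0.75 1.896 -0.989
vertex -0.216 0.971 -1.51
vertex -1.349 1.223 -1.764
endloop
endfacet
facet normal -0.318 0.824 -0.470
outer loop
vertex -0.75 1.896 -0.989
vertex -1.349 1.223 -1.764
vertex -1.876 1.59 -0.764
endloop
endfacet
facet normal 0.475 0.259 0.841
outer loop
vertex -0.042 1.183 -0.354
vertex -1.068 1.566 0.107
vertex -0.731 0.437 0.264
endloop
endfacet
facet normal -0.627 0.503 0.595
outer loop
vertex -1.068 1.566 0.107
vertex -1.876 1.59 -0.764
vertex -1.864 0.689 0.01
endloop
endfacet
facet normal -0.795 0.297 -0.528
outer loop
vertex -1.876 1.59 -0.764
vertex -1.349 1.223 -1.764
vertex -2.038 0.477 -1.146
endloop
endfacet
facet normal 0.202 -0.075 -0.976
outer loop
vertex -1.349 1.223 -1.764
vertex -0.216 0.971 -1.51
vertex -1.012 0.094 -1.607
endloop
endfacet
facet normal 0.987 -0.099 -0.130
outer loop
vertex -0.216 0.971 -1.51
vertex -0.042 1.183 -0.354
vertex -0.204 0.07 -0.736
endloop
endfacet
facet normal -0.299 -0.594 0.747
outer loop
vertex -1.33 -0.236 -0.511
vertex -0.731 0.437 0.264
vertex -1.864 0.689 0.01
endloop
endfacet
facet normal -0.784 -0.579 0.224
outer loop
vertex -1.33 -0.236 -0.511
vertex -1.864 0.689 0.01
vertex -2.038 0.477 -1.146
endloop
endfacet
facet normal -0.468 -0.800 -0.376
outer loop
vertex -1.33 -0.236 -0.511
vertex -2.038 0.477 -1.146
vertex -1.012 0.094 -1.607
endloop
endfacet
facet normal 0.214 -0.951 -0.224
outer loop
vertex -1.33 -0.236 -0.511
vertex -1.012 0.094 -1.607
vertex -0.204 0.07 -0.736
endloop
endfacet
facet normal 0.318 -0.824 0.470
outer loop
vertex -1.33 -0.236 -0.511
vertex -0.204 0.07 -0.736
vertex -0.731 0.437 0.264
endloop
endfacet
facet normal -0.202 0.075 0.976
outer loop
vertex -1.864 0.689 0.01
vertex -0.731 0.437 0.264
vertex -1.068 1.566 0.107
endloop
endfacet
facet normal -0.987 0.099 0.130
outer loop
vertex -2.038 0.477 -1.146
vertex -1.864 0.689 0.01
vertex -1.876 1.59 -0.764
endloop
endfacet
facet normal -0.475 -0.259 -0.841
outer loop
vertex -1.012 0.094 -1.607
vertex -2.038 0.477 -1.146
vertex -1.349 1.223 -1.764
endloop
endfacet
facet normal 0.627 -0.503 -0.595
outer loop
vertex -0.204 0.07 -0.736
vertex -1.012 0.094 -1.607
vertex -0.216 0.971 -1.51
endloop
endfacet
facet normal 0.795 -0.297 0.528
outer loop
vertex -0.731 0.437 0.264
vertex -0.204 0.07 -0.736
vertex -0.042 1.183 -0.354
endloop
endfacet

endsolid


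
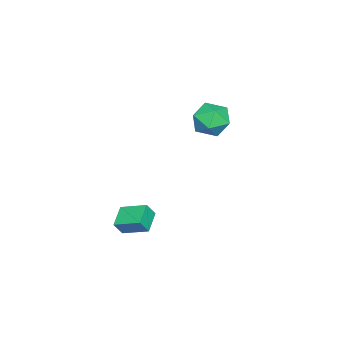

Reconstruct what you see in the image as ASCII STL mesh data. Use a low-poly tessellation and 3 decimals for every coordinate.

solid 
facet normal -0.432 0.899 0.070
outer loop
vertex -4.281 4.4 3.343
vertex -4.267 4.316 4.507
vertex -3.362 4.794 3.946
endloop
endfacet
facet normal -0.028 0.856 -0.517
outer loop
vertex -4.281 4.4 3.343
vertex -3.362 4.794 3.946
vertex -3.199 4.2 2.954
endloop
endfacet
facet normal -0.270 0.312 -0.911
outer loop
vertex -4.281 4.4 3.343
vertex -3.199 4.2 2.954
vertex -4.004 3.356 2.903
endloop
endfacet
facet normal -0.824 0.020 -0.567
outer loop
vertex -4.281 4.4 3.343
vertex -4.004 3.356 2.903
vertex -4.663 3.428 3.863
endloop
endfacet
facet normal -0.923 0.383 0.039
outer loop
vertex -4.281 4.4 3.343
vertex -4.663 3.428 3.863
vertex -4.267 4.316 4.507
endloop
endfacet
facet normal 0.640 0.701 -0.315
outer loop
vertex -3.199 4.2 2.954
vertex -3.362 4.794 3.946
vertex -2.517 3.992 3.877
endloop
endfacet
facet normal -0.014 0.772 0.635
outer loop
vertex -3.362 4.794 3.946
vertex -4.267 4.316 4.507
vertex -3.176 4.064 4.837
endloop
endfacet
facet normal -0.809 -0.063 0.584
outer loop
vertex -4.267 4.316 4.507
vertex -4.663 3.428 3.863
vertex -3.981 3.22 4.786
endloop
endfacet
facet normal -0.649 -0.649 -0.397
outer loop
vertex -4.663 3.428 3.863
vertex -4.004 3.356 2.903
vertex -3.818 2.626 3.794
endloop
endfacet
facet normal 0.247 -0.178 -0.953
outer loop
vertex -4.004 3.356 2.903
vertex -3.199 4.2 2.954
vertex -2.913 3.104 3.233
endloop
endfacet
facet normal 0.824 -0.020 0.567
outer loop
vertex -2.899 3.02 4.397
vertex -2.517 3.992 3.877
vertex -3.176 4.064 4.837
endloop
endfacet
facet normal 0.270 -0.312 0.911
outer loop
vertex -2.899 3.02 4.397
vertex -3.176 4.064 4.837
vertex -3.981 3.22 4.786
endloop
endfacet
facet normal 0.028 -0.856 0.517
outer loop
vertex -2.899 3.02 4.397
vertex -3.981 3.22 4.786
vertex -3.818 2.626 3.794
endloop
endfacet
facet normal 0.432 -0.899 -0.070
outer loop
vertex -2.899 3.02 4.397
vertex -3.818 2.626 3.794
vertex -2.913 3.104 3.233
endloop
endfacet
facet normal 0.923 -0.383 -0.039
outer loop
vertex -2.899 3.02 4.397
vertex -2.913 3.104 3.233
vertex -2.517 3.992 3.877
endloop
endfacet
facet normal 0.649 0.649 0.397
outer loop
vertex -3.176 4.064 4.837
vertex -2.517 3.992 3.877
vertex -3.362 4.794 3.946
endloop
endfacet
facet normal -0.247 0.178 0.953
outer loop
vertex -3.981 3.22 4.786
vertex -3.176 4.064 4.837
vertex -4.267 4.316 4.507
endloop
endfacet
facet normal -0.640 -0.701 0.315
outer loop
vertex -3.818 2.626 3.794
vertex -3.981 3.22 4.786
vertex -4.663 3.428 3.863
endloop
endfacet
facet normal 0.014 -0.772 -0.635
outer loop
vertex -2.913 3.104 3.233
vertex -3.818 2.626 3.794
vertex -4.004 3.356 2.903
endloop
endfacet
facet normal 0.809 0.063 -0.584
outer loop
vertex -2.517 3.992 3.877
vertex -2.913 3.104 3.233
vertex -3.199 4.2 2.954
endloop
endfacet
facet normal -0.398 0.343 -0.851
outer loop
vertex 2.122 1.585 -0.346
vertex 2.173 3.011 0.205
vertex 3.314 1.734 -0.843
endloop
endfacet
facet normal -0.033 -0.932 -0.360
outer loop
vertex 3.667 1.429 -0.085
vertex 2.122 1.585 -0.346
vertex 3.314 1.734 -0.843
endloop
endfacet
facet normal -0.397 0.343 -0.851
outer loop
vertex 3.314 1.734 -0.843
vertex 2.173 3.011 0.205
vertex 3.365 3.161 -0.291
endloop
endfacet
facet normal 0.917 0.115 -0.381
outer loop
vertex 3.365 3.161 -0.291
vertex 3.667 1.429 -0.085
vertex 3.314 1.734 -0.843
endloop
endfacet
facet normal -0.917 -0.114 0.381
outer loop
vertex 2.122 1.585 -0.346
vertex 2.526 2.706 0.963
vertex 2.173 3.011 0.205
endloop
endfacet
facet normal -0.033 -0.932 -0.361
outer loop
vertex 2.475 1.279 0.411
vertex 2.122 1.585 -0.346
vertex 3.667 1.429 -0.085
endloop
endfacet
facet normal -0.917 -0.115 0.381
outer loop
vertex 2.475 1.279 0.411
vertex 2.526 2.706 0.963
vertex 2.122 1.585 -0.346
endloop
endfacet
facet normal 0.032 0.932 0.360
outer loop
vertex 2.173 3.011 0.205
vertex 2.526 2.706 0.963
vertex 3.365 3.161 -0.291
endloop
endfacet
facet normal 0.917 0.115 -0.381
outer loop
vertex 3.718 2.855 0.466
vertex 3.667 1.429 -0.085
vertex 3.365 3.161 -0.291
endloop
endfacet
facet normal 0.034 0.932 0.361
outer loop
vertex 3.365 3.161 -0.291
vertex 2.526 2.706 0.963
vertex 3.718 2.855 0.466
endloop
endfacet
facet normal 0.397 -0.343 0.851
outer loop
vertex 3.718 2.855 0.466
vertex 2.475 1.279 0.411
vertex 3.667 1.429 -0.085
endloop
endfacet
facet normal 0.398 -0.343 0.851
outer loop
vertex 2.526 2.706 0.963
vertex 2.475 1.279 0.411
vertex 3.718 2.855 0.466
endloop
endfacet

endsolid


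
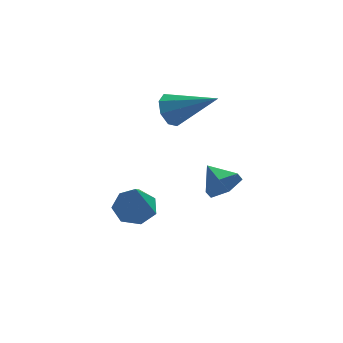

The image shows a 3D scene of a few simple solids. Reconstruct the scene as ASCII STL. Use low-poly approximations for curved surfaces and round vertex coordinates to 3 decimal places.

solid 
facet normal -0.824 0.258 -0.504
outer loop
vertex -1.218 2.751 -0.658
vertex -1.454 3.117 -0.084
vertex -1.052 3.277 -0.66
endloop
endfacet
facet normal 0.716 -0.228 -0.660
outer loop
vertex -1.218 2.751 -0.658
vertex -1.052 3.277 -0.66
vertex 0.194 2.603 0.924
endloop
endfacet
facet normal -0.825 0.256 -0.505
outer loop
vertex -1.052 3.277 -0.66
vertex -1.454 3.117 -0.084
vertex -1.123 3.709 -0.325
endloop
endfacet
facet normal 0.783 0.456 -0.422
outer loop
vertex -1.052 3.277 -0.66
vertex -1.123 3.709 -0.325
vertex 0.194 2.603 0.924
endloop
endfacet
facet normal -0.825 0.256 -0.503
outer loop
vertex -1.123 3.709 -0.325
vertex -1.454 3.117 -0.084
vertex -1.387 3.794 0.151
endloop
endfacet
facet normal 0.545 0.824 0.155
outer loop
vertex -1.123 3.709 -0.325
vertex -1.387 3.794 0.151
vertex 0.194 2.603 0.924
endloop
endfacet
facet normal -0.824 0.257 -0.505
outer loop
vertex -1.387 3.794 0.151
vertex -1.454 3.117 -0.084
vertex -1.691 3.483 0.489
endloop
endfacet
facet normal 0.140 0.663 0.736
outer loop
vertex -1.387 3.794 0.151
vertex -1.691 3.483 0.489
vertex 0.194 2.603 0.924
endloop
endfacet
facet normal -0.824 0.257 -0.505
outer loop
vertex -1.691 3.483 0.489
vertex -1.454 3.117 -0.084
vertex -1.856 2.957 0.491
endloop
endfacet
facet normal -0.195 0.065 0.979
outer loop
vertex -1.691 3.483 0.489
vertex -1.856 2.957 0.491
vertex 0.194 2.603 0.924
endloop
endfacet
facet normal -0.824 0.258 -0.504
outer loop
vertex -1.856 2.957 0.491
vertex -1.454 3.117 -0.084
vertex -1.786 2.525 0.156
endloop
endfacet
facet normal -0.263 -0.617 0.741
outer loop
vertex -1.856 2.957 0.491
vertex -1.786 2.525 0.156
vertex 0.194 2.603 0.924
endloop
endfacet
facet normal -0.824 0.257 -0.505
outer loop
vertex -1.786 2.525 0.156
vertex -1.454 3.117 -0.084
vertex -1.521 2.44 -0.32
endloop
endfacet
facet normal -0.024 -0.986 0.163
outer loop
vertex -1.786 2.525 0.156
vertex -1.521 2.44 -0.32
vertex 0.194 2.603 0.924
endloop
endfacet
facet normal -0.825 0.257 -0.503
outer loop
vertex -1.521 2.44 -0.32
vertex -1.454 3.117 -0.084
vertex -1.218 2.751 -0.658
endloop
endfacet
facet normal 0.381 -0.825 -0.417
outer loop
vertex -1.521 2.44 -0.32
vertex -1.218 2.751 -0.658
vertex 0.194 2.603 0.924
endloop
endfacet
facet normal -0.039 0.459 -0.888
outer loop
vertex -1.944 1.088 -3.236
vertex -2.637 0.721 -3.395
vertex -2.516 1.426 -3.036
endloop
endfacet
facet normal 0.541 0.530 0.653
outer loop
vertex -1.944 1.088 -3.236
vertex -2.516 1.426 -3.036
vertex -2.563 -0.141 -1.725
endloop
endfacet
facet normal -0.038 0.459 -0.888
outer loop
vertex -2.516 1.426 -3.036
vertex -2.637 0.721 -3.395
vertex -3.179 1.233 -3.107
endloop
endfacet
facet normal -0.261 0.624 0.737
outer loop
vertex -2.516 1.426 -3.036
vertex -3.179 1.233 -3.107
vertex -2.563 -0.141 -1.725
endloop
endfacet
facet normal -0.040 0.458 -0.888
outer loop
vertex -3.179 1.233 -3.107
vertex -2.637 0.721 -3.395
vertex -3.434 0.654 -3.394
endloop
endfacet
facet normal -0.854 0.126 0.505
outer loop
vertex -3.179 1.233 -3.107
vertex -3.434 0.654 -3.394
vertex -2.563 -0.141 -1.725
endloop
endfacet
facet normal -0.040 0.458 -0.888
outer loop
vertex -3.434 0.654 -3.394
vertex -2.637 0.721 -3.395
vertex -3.088 0.126 -3.682
endloop
endfacet
facet normal -0.794 -0.593 0.132
outer loop
vertex -3.434 0.654 -3.394
vertex -3.088 0.126 -3.682
vertex -2.563 -0.141 -1.725
endloop
endfacet
facet normal -0.039 0.458 -0.888
outer loop
vertex -3.088 0.126 -3.682
vertex -2.637 0.721 -3.395
vertex -2.402 0.045 -3.754
endloop
endfacet
facet normal -0.127 -0.987 -0.101
outer loop
vertex -3.088 0.126 -3.682
vertex -2.402 0.045 -3.754
vertex -2.563 -0.141 -1.725
endloop
endfacet
facet normal -0.038 0.458 -0.888
outer loop
vertex -2.402 0.045 -3.754
vertex -2.637 0.721 -3.395
vertex -1.893 0.473 -3.555
endloop
endfacet
facet normal 0.648 -0.762 -0.018
outer loop
vertex -2.402 0.045 -3.754
vertex -1.893 0.473 -3.555
vertex -2.563 -0.141 -1.725
endloop
endfacet
facet normal -0.039 0.458 -0.888
outer loop
vertex -1.893 0.473 -3.555
vertex -2.637 0.721 -3.395
vertex -1.944 1.088 -3.236
endloop
endfacet
facet normal 0.945 -0.086 0.317
outer loop
vertex -1.893 0.473 -3.555
vertex -1.944 1.088 -3.236
vertex -2.563 -0.141 -1.725
endloop
endfacet
facet normal 0.531 -0.778 -0.335
outer loop
vertex 0.818 -1.466 0.204
vertex 0.392 -1.502 -0.388
vertex 0.993 -1.088 -0.396
endloop
endfacet
facet normal 0.425 0.705 0.568
outer loop
vertex 0.818 -1.466 0.204
vertex 0.993 -1.088 -0.396
vertex -0.172 -0.678 -0.032
endloop
endfacet
facet normal 0.532 -0.778 -0.335
outer loop
vertex 0.993 -1.088 -0.396
vertex 0.392 -1.502 -0.388
vertex 0.566 -1.125 -0.988
endloop
endfacet
facet normal 0.254 0.936 -0.242
outer loop
vertex 0.993 -1.088 -0.396
vertex 0.566 -1.125 -0.988
vertex -0.172 -0.678 -0.032
endloop
endfacet
facet normal 0.531 -0.778 -0.335
outer loop
vertex 0.566 -1.125 -0.988
vertex 0.392 -1.502 -0.388
vertex -0.035 -1.539 -0.979
endloop
endfacet
facet normal -0.444 0.630 -0.637
outer loop
vertex 0.566 -1.125 -0.988
vertex -0.035 -1.539 -0.979
vertex -0.172 -0.678 -0.032
endloop
endfacet
facet normal 0.532 -0.778 -0.336
outer loop
vertex -0.035 -1.539 -0.979
vertex 0.392 -1.502 -0.388
vertex -0.209 -1.917 -0.379
endloop
endfacet
facet normal -0.970 0.092 -0.224
outer loop
vertex -0.035 -1.539 -0.979
vertex -0.209 -1.917 -0.379
vertex -0.172 -0.678 -0.032
endloop
endfacet
facet normal 0.532 -0.778 -0.335
outer loop
vertex -0.209 -1.917 -0.379
vertex 0.392 -1.502 -0.388
vertex 0.217 -1.88 0.212
endloop
endfacet
facet normal -0.799 -0.140 0.585
outer loop
vertex -0.209 -1.917 -0.379
vertex 0.217 -1.88 0.212
vertex -0.172 -0.678 -0.032
endloop
endfacet
facet normal 0.531 -0.778 -0.335
outer loop
vertex 0.217 -1.88 0.212
vertex 0.392 -1.502 -0.388
vertex 0.818 -1.466 0.204
endloop
endfacet
facet normal -0.101 0.166 0.981
outer loop
vertex 0.217 -1.88 0.212
vertex 0.818 -1.466 0.204
vertex -0.172 -0.678 -0.032
endloop
endfacet

endsolid


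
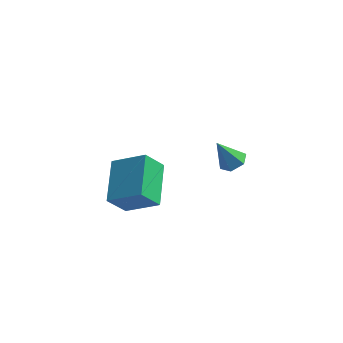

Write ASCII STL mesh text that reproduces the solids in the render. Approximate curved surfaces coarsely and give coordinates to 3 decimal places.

solid 
facet normal 0.462 0.153 -0.874
outer loop
vertex 3.231 3.603 -1.65
vertex 2.77 3.26 -1.954
vertex 2.701 3.902 -1.878
endloop
endfacet
facet normal 0.154 0.757 0.635
outer loop
vertex 3.231 3.603 -1.65
vertex 2.701 3.902 -1.878
vertex 2.11 3.04 -0.706
endloop
endfacet
facet normal 0.462 0.153 -0.874
outer loop
vertex 2.701 3.902 -1.878
vertex 2.77 3.26 -1.954
vertex 2.24 3.559 -2.182
endloop
endfacet
facet normal -0.665 0.721 0.195
outer loop
vertex 2.701 3.902 -1.878
vertex 2.24 3.559 -2.182
vertex 2.11 3.04 -0.706
endloop
endfacet
facet normal 0.463 0.155 -0.873
outer loop
vertex 2.24 3.559 -2.182
vertex 2.77 3.26 -1.954
vertex 2.31 2.917 -2.259
endloop
endfacet
facet normal -0.988 -0.093 -0.120
outer loop
vertex 2.24 3.559 -2.182
vertex 2.31 2.917 -2.259
vertex 2.11 3.04 -0.706
endloop
endfacet
facet normal 0.463 0.155 -0.873
outer loop
vertex 2.31 2.917 -2.259
vertex 2.77 3.26 -1.954
vertex 2.84 2.618 -2.031
endloop
endfacet
facet normal -0.493 -0.870 0.005
outer loop
vertex 2.31 2.917 -2.259
vertex 2.84 2.618 -2.031
vertex 2.11 3.04 -0.706
endloop
endfacet
facet normal 0.461 0.155 -0.874
outer loop
vertex 2.84 2.618 -2.031
vertex 2.77 3.26 -1.954
vertex 3.301 2.961 -1.727
endloop
endfacet
facet normal 0.327 -0.834 0.445
outer loop
vertex 2.84 2.618 -2.031
vertex 3.301 2.961 -1.727
vertex 2.11 3.04 -0.706
endloop
endfacet
facet normal 0.461 0.155 -0.874
outer loop
vertex 3.301 2.961 -1.727
vertex 2.77 3.26 -1.954
vertex 3.231 3.603 -1.65
endloop
endfacet
facet normal 0.650 -0.020 0.760
outer loop
vertex 3.301 2.961 -1.727
vertex 3.231 3.603 -1.65
vertex 2.11 3.04 -0.706
endloop
endfacet
facet normal -0.865 0.034 -0.501
outer loop
vertex -0.745 -2.738 0.022
vertex -1.114 -0.914 0.782
vertex -0.156 -2.211 -0.959
endloop
endfacet
facet normal 0.183 -0.908 -0.378
outer loop
vertex 1.254 -2.266 -0.142
vertex -0.745 -2.738 0.022
vertex -0.156 -2.211 -0.959
endloop
endfacet
facet normal -0.865 0.034 -0.501
outer loop
vertex -0.156 -2.211 -0.959
vertex -1.114 -0.914 0.782
vertex -0.525 -0.387 -0.199
endloop
endfacet
facet normal 0.467 0.419 -0.778
outer loop
vertex -0.525 -0.387 -0.199
vertex 1.254 -2.266 -0.142
vertex -0.156 -2.211 -0.959
endloop
endfacet
facet normal -0.467 -0.419 0.778
outer loop
vertex -0.745 -2.738 0.022
vertex 0.296 -0.969 1.599
vertex -1.114 -0.914 0.782
endloop
endfacet
facet normal 0.183 -0.908 -0.378
outer loop
vertex 0.665 -2.793 0.839
vertex -0.745 -2.738 0.022
vertex 1.254 -2.266 -0.142
endloop
endfacet
facet normal -0.467 -0.419 0.778
outer loop
vertex 0.665 -2.793 0.839
vertex 0.296 -0.969 1.599
vertex -0.745 -2.738 0.022
endloop
endfacet
facet normal -0.183 0.908 0.378
outer loop
vertex -1.114 -0.914 0.782
vertex 0.296 -0.969 1.599
vertex -0.525 -0.387 -0.199
endloop
endfacet
facet normal 0.467 0.419 -0.778
outer loop
vertex 0.885 -0.442 0.618
vertex 1.254 -2.266 -0.142
vertex -0.525 -0.387 -0.199
endloop
endfacet
facet normal -0.183 0.908 0.378
outer loop
vertex -0.525 -0.387 -0.199
vertex 0.296 -0.969 1.599
vertex 0.885 -0.442 0.618
endloop
endfacet
facet normal 0.865 -0.034 0.501
outer loop
vertex 0.885 -0.442 0.618
vertex 0.665 -2.793 0.839
vertex 1.254 -2.266 -0.142
endloop
endfacet
facet normal 0.865 -0.034 0.501
outer loop
vertex 0.296 -0.969 1.599
vertex 0.665 -2.793 0.839
vertex 0.885 -0.442 0.618
endloop
endfacet

endsolid


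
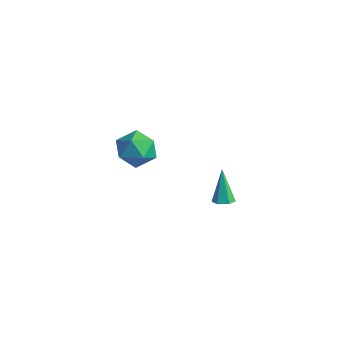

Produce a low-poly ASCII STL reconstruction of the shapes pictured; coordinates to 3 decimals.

solid 
facet normal -0.502 0.744 -0.442
outer loop
vertex -2.238 -2.249 0.048
vertex -3.036 -2.318 0.838
vertex -2.155 -1.635 0.988
endloop
endfacet
facet normal 0.201 0.812 -0.548
outer loop
vertex -2.238 -2.249 0.048
vertex -2.155 -1.635 0.988
vertex -1.245 -2.145 0.566
endloop
endfacet
facet normal 0.433 0.221 -0.874
outer loop
vertex -2.238 -2.249 0.048
vertex -1.245 -2.145 0.566
vertex -1.564 -3.143 0.156
endloop
endfacet
facet normal -0.127 -0.212 -0.969
outer loop
vertex -2.238 -2.249 0.048
vertex -1.564 -3.143 0.156
vertex -2.671 -3.25 0.324
endloop
endfacet
facet normal -0.704 0.111 -0.701
outer loop
vertex -2.238 -2.249 0.048
vertex -2.671 -3.25 0.324
vertex -3.036 -2.318 0.838
endloop
endfacet
facet normal 0.518 0.850 0.090
outer loop
vertex -1.245 -2.145 0.566
vertex -2.155 -1.635 0.988
vertex -1.429 -2.15 1.676
endloop
endfacet
facet normal -0.619 0.740 0.263
outer loop
vertex -2.155 -1.635 0.988
vertex -3.036 -2.318 0.838
vertex -2.536 -2.257 1.844
endloop
endfacet
facet normal -0.946 -0.283 -0.158
outer loop
vertex -3.036 -2.318 0.838
vertex -2.671 -3.25 0.324
vertex -2.855 -3.255 1.434
endloop
endfacet
facet normal -0.012 -0.806 -0.591
outer loop
vertex -2.671 -3.25 0.324
vertex -1.564 -3.143 0.156
vertex -1.945 -3.765 1.012
endloop
endfacet
facet normal 0.893 -0.106 -0.437
outer loop
vertex -1.564 -3.143 0.156
vertex -1.245 -2.145 0.566
vertex -1.064 -3.082 1.162
endloop
endfacet
facet normal 0.127 0.212 0.969
outer loop
vertex -1.862 -3.151 1.952
vertex -1.429 -2.15 1.676
vertex -2.536 -2.257 1.844
endloop
endfacet
facet normal -0.433 -0.221 0.874
outer loop
vertex -1.862 -3.151 1.952
vertex -2.536 -2.257 1.844
vertex -2.855 -3.255 1.434
endloop
endfacet
facet normal -0.201 -0.812 0.548
outer loop
vertex -1.862 -3.151 1.952
vertex -2.855 -3.255 1.434
vertex -1.945 -3.765 1.012
endloop
endfacet
facet normal 0.502 -0.744 0.442
outer loop
vertex -1.862 -3.151 1.952
vertex -1.945 -3.765 1.012
vertex -1.064 -3.082 1.162
endloop
endfacet
facet normal 0.704 -0.111 0.701
outer loop
vertex -1.862 -3.151 1.952
vertex -1.064 -3.082 1.162
vertex -1.429 -2.15 1.676
endloop
endfacet
facet normal 0.012 0.806 0.591
outer loop
vertex -2.536 -2.257 1.844
vertex -1.429 -2.15 1.676
vertex -2.155 -1.635 0.988
endloop
endfacet
facet normal -0.893 0.106 0.437
outer loop
vertex -2.855 -3.255 1.434
vertex -2.536 -2.257 1.844
vertex -3.036 -2.318 0.838
endloop
endfacet
facet normal -0.518 -0.850 -0.090
outer loop
vertex -1.945 -3.765 1.012
vertex -2.855 -3.255 1.434
vertex -2.671 -3.25 0.324
endloop
endfacet
facet normal 0.619 -0.740 -0.263
outer loop
vertex -1.064 -3.082 1.162
vertex -1.945 -3.765 1.012
vertex -1.564 -3.143 0.156
endloop
endfacet
facet normal 0.946 0.283 0.158
outer loop
vertex -1.429 -2.15 1.676
vertex -1.064 -3.082 1.162
vertex -1.245 -2.145 0.566
endloop
endfacet
facet normal 0.312 -0.218 -0.925
outer loop
vertex 4.615 -2.912 1.296
vertex 4.131 -2.806 1.108
vertex 4.493 -2.42 1.139
endloop
endfacet
facet normal 0.816 0.349 0.460
outer loop
vertex 4.615 -2.912 1.296
vertex 4.493 -2.42 1.139
vertex 3.569 -2.414 2.772
endloop
endfacet
facet normal 0.312 -0.218 -0.925
outer loop
vertex 4.493 -2.42 1.139
vertex 4.131 -2.806 1.108
vertex 4.009 -2.314 0.951
endloop
endfacet
facet normal 0.177 0.979 0.097
outer loop
vertex 4.493 -2.42 1.139
vertex 4.009 -2.314 0.951
vertex 3.569 -2.414 2.772
endloop
endfacet
facet normal 0.313 -0.217 -0.925
outer loop
vertex 4.009 -2.314 0.951
vertex 4.131 -2.806 1.108
vertex 3.647 -2.699 0.919
endloop
endfacet
facet normal -0.716 0.685 -0.135
outer loop
vertex 4.009 -2.314 0.951
vertex 3.647 -2.699 0.919
vertex 3.569 -2.414 2.772
endloop
endfacet
facet normal 0.313 -0.218 -0.924
outer loop
vertex 3.647 -2.699 0.919
vertex 4.131 -2.806 1.108
vertex 3.768 -3.191 1.076
endloop
endfacet
facet normal -0.971 -0.240 -0.004
outer loop
vertex 3.647 -2.699 0.919
vertex 3.768 -3.191 1.076
vertex 3.569 -2.414 2.772
endloop
endfacet
facet normal 0.312 -0.217 -0.925
outer loop
vertex 3.768 -3.191 1.076
vertex 4.131 -2.806 1.108
vertex 4.252 -3.297 1.264
endloop
endfacet
facet normal -0.331 -0.872 0.361
outer loop
vertex 3.768 -3.191 1.076
vertex 4.252 -3.297 1.264
vertex 3.569 -2.414 2.772
endloop
endfacet
facet normal 0.312 -0.217 -0.925
outer loop
vertex 4.252 -3.297 1.264
vertex 4.131 -2.806 1.108
vertex 4.615 -2.912 1.296
endloop
endfacet
facet normal 0.561 -0.578 0.593
outer loop
vertex 4.252 -3.297 1.264
vertex 4.615 -2.912 1.296
vertex 3.569 -2.414 2.772
endloop
endfacet

endsolid


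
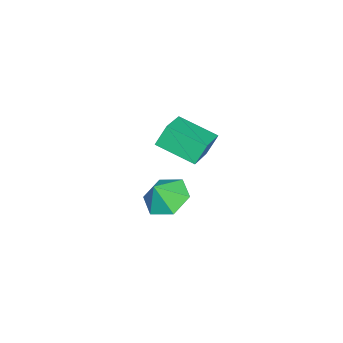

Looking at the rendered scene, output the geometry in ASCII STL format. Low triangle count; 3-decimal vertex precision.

solid 
facet normal -0.943 -0.075 -0.323
outer loop
vertex -2.716 -4.557 2.572
vertex -2.63 -2.68 1.888
vertex -2.328 -4.955 1.531
endloop
endfacet
facet normal -0.043 -0.938 0.343
outer loop
vertex -0.63 -4.82 2.112
vertex -2.716 -4.557 2.572
vertex -2.328 -4.955 1.531
endloop
endfacet
facet normal -0.943 -0.075 -0.323
outer loop
vertex -2.328 -4.955 1.531
vertex -2.63 -2.68 1.888
vertex -2.242 -3.077 0.846
endloop
endfacet
facet normal 0.329 -0.337 -0.882
outer loop
vertex -2.242 -3.077 0.846
vertex -0.63 -4.82 2.112
vertex -2.328 -4.955 1.531
endloop
endfacet
facet normal -0.329 0.337 0.882
outer loop
vertex -2.716 -4.557 2.572
vertex -0.932 -2.545 2.469
vertex -2.63 -2.68 1.888
endloop
endfacet
facet normal -0.043 -0.939 0.342
outer loop
vertex -1.018 -4.423 3.154
vertex -2.716 -4.557 2.572
vertex -0.63 -4.82 2.112
endloop
endfacet
facet normal -0.329 0.337 0.882
outer loop
vertex -1.018 -4.423 3.154
vertex -0.932 -2.545 2.469
vertex -2.716 -4.557 2.572
endloop
endfacet
facet normal 0.042 0.939 -0.342
outer loop
vertex -2.63 -2.68 1.888
vertex -0.932 -2.545 2.469
vertex -2.242 -3.077 0.846
endloop
endfacet
facet normal 0.329 -0.337 -0.882
outer loop
vertex -0.544 -2.943 1.428
vertex -0.63 -4.82 2.112
vertex -2.242 -3.077 0.846
endloop
endfacet
facet normal 0.043 0.938 -0.343
outer loop
vertex -2.242 -3.077 0.846
vertex -0.932 -2.545 2.469
vertex -0.544 -2.943 1.428
endloop
endfacet
facet normal 0.943 0.074 0.323
outer loop
vertex -0.544 -2.943 1.428
vertex -1.018 -4.423 3.154
vertex -0.63 -4.82 2.112
endloop
endfacet
facet normal 0.943 0.075 0.323
outer loop
vertex -0.932 -2.545 2.469
vertex -1.018 -4.423 3.154
vertex -0.544 -2.943 1.428
endloop
endfacet
facet normal -0.480 0.271 -0.834
outer loop
vertex 4.28 -2.976 1.873
vertex 3.469 -2.601 2.462
vertex 4.284 -1.958 2.202
endloop
endfacet
facet normal 0.986 -0.055 0.159
outer loop
vertex 4.28 -2.976 1.873
vertex 4.284 -1.958 2.202
vertex 4.031 -2.919 3.438
endloop
endfacet
facet normal -0.480 0.271 -0.834
outer loop
vertex 4.284 -1.958 2.202
vertex 3.469 -2.601 2.462
vertex 3.473 -1.583 2.791
endloop
endfacet
facet normal 0.644 0.534 0.547
outer loop
vertex 4.284 -1.958 2.202
vertex 3.473 -1.583 2.791
vertex 4.031 -2.919 3.438
endloop
endfacet
facet normal -0.480 0.271 -0.834
outer loop
vertex 3.473 -1.583 2.791
vertex 3.469 -2.601 2.462
vertex 2.658 -2.226 3.051
endloop
endfacet
facet normal -0.043 0.421 0.906
outer loop
vertex 3.473 -1.583 2.791
vertex 2.658 -2.226 3.051
vertex 4.031 -2.919 3.438
endloop
endfacet
facet normal -0.480 0.271 -0.834
outer loop
vertex 2.658 -2.226 3.051
vertex 3.469 -2.601 2.462
vertex 2.654 -3.244 2.722
endloop
endfacet
facet normal -0.389 -0.282 0.877
outer loop
vertex 2.658 -2.226 3.051
vertex 2.654 -3.244 2.722
vertex 4.031 -2.919 3.438
endloop
endfacet
facet normal -0.480 0.271 -0.834
outer loop
vertex 2.654 -3.244 2.722
vertex 3.469 -2.601 2.462
vertex 3.465 -3.619 2.133
endloop
endfacet
facet normal -0.048 -0.871 0.488
outer loop
vertex 2.654 -3.244 2.722
vertex 3.465 -3.619 2.133
vertex 4.031 -2.919 3.438
endloop
endfacet
facet normal -0.480 0.271 -0.834
outer loop
vertex 3.465 -3.619 2.133
vertex 3.469 -2.601 2.462
vertex 4.28 -2.976 1.873
endloop
endfacet
facet normal 0.639 -0.758 0.129
outer loop
vertex 3.465 -3.619 2.133
vertex 4.28 -2.976 1.873
vertex 4.031 -2.919 3.438
endloop
endfacet

endsolid


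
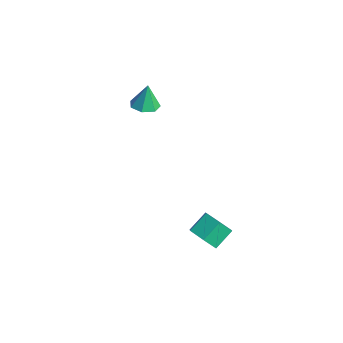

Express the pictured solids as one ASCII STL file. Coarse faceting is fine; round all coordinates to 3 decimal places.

solid 
facet normal 0.127 -0.825 -0.550
outer loop
vertex 4.38 -4.698 -2.476
vertex 3.723 -4.302 -3.222
vertex 4.773 -4.105 -3.275
endloop
endfacet
facet normal 0.921 -0.107 0.374
outer loop
vertex 4.38 -4.698 -2.476
vertex 4.773 -4.105 -3.275
vertex 4.194 -3.494 -1.673
endloop
endfacet
facet normal 0.921 -0.107 0.374
outer loop
vertex 4.194 -3.494 -1.673
vertex 4.773 -4.105 -3.275
vertex 4.587 -2.9 -2.472
endloop
endfacet
facet normal -0.127 0.825 0.551
outer loop
vertex 4.194 -3.494 -1.673
vertex 4.587 -2.9 -2.472
vertex 3.537 -3.098 -2.418
endloop
endfacet
facet normal 0.127 -0.825 -0.550
outer loop
vertex 4.773 -4.105 -3.275
vertex 3.723 -4.302 -3.222
vertex 4.116 -3.709 -4.021
endloop
endfacet
facet normal 0.779 0.427 -0.460
outer loop
vertex 4.773 -4.105 -3.275
vertex 4.116 -3.709 -4.021
vertex 4.587 -2.9 -2.472
endloop
endfacet
facet normal 0.779 0.427 -0.460
outer loop
vertex 4.587 -2.9 -2.472
vertex 4.116 -3.709 -4.021
vertex 3.93 -2.504 -3.217
endloop
endfacet
facet normal -0.127 0.825 0.551
outer loop
vertex 4.587 -2.9 -2.472
vertex 3.93 -2.504 -3.217
vertex 3.537 -3.098 -2.418
endloop
endfacet
facet normal 0.127 -0.825 -0.550
outer loop
vertex 4.116 -3.709 -4.021
vertex 3.723 -4.302 -3.222
vertex 3.066 -3.906 -3.967
endloop
endfacet
facet normal -0.143 0.534 -0.833
outer loop
vertex 4.116 -3.709 -4.021
vertex 3.066 -3.906 -3.967
vertex 3.93 -2.504 -3.217
endloop
endfacet
facet normal -0.143 0.534 -0.833
outer loop
vertex 3.93 -2.504 -3.217
vertex 3.066 -3.906 -3.967
vertex 2.88 -2.702 -3.164
endloop
endfacet
facet normal -0.128 0.825 0.550
outer loop
vertex 3.93 -2.504 -3.217
vertex 2.88 -2.702 -3.164
vertex 3.537 -3.098 -2.418
endloop
endfacet
facet normal 0.127 -0.825 -0.551
outer loop
vertex 3.066 -3.906 -3.967
vertex 3.723 -4.302 -3.222
vertex 2.673 -4.5 -3.168
endloop
endfacet
facet normal -0.921 0.107 -0.374
outer loop
vertex 3.066 -3.906 -3.967
vertex 2.673 -4.5 -3.168
vertex 2.88 -2.702 -3.164
endloop
endfacet
facet normal -0.921 0.107 -0.374
outer loop
vertex 2.88 -2.702 -3.164
vertex 2.673 -4.5 -3.168
vertex 2.487 -3.295 -2.365
endloop
endfacet
facet normal -0.127 0.825 0.550
outer loop
vertex 2.88 -2.702 -3.164
vertex 2.487 -3.295 -2.365
vertex 3.537 -3.098 -2.418
endloop
endfacet
facet normal 0.127 -0.825 -0.551
outer loop
vertex 2.673 -4.5 -3.168
vertex 3.723 -4.302 -3.222
vertex 3.33 -4.896 -2.423
endloop
endfacet
facet normal -0.779 -0.427 0.460
outer loop
vertex 2.673 -4.5 -3.168
vertex 3.33 -4.896 -2.423
vertex 2.487 -3.295 -2.365
endloop
endfacet
facet normal -0.779 -0.427 0.459
outer loop
vertex 2.487 -3.295 -2.365
vertex 3.33 -4.896 -2.423
vertex 3.144 -3.691 -1.619
endloop
endfacet
facet normal -0.127 0.825 0.550
outer loop
vertex 2.487 -3.295 -2.365
vertex 3.144 -3.691 -1.619
vertex 3.537 -3.098 -2.418
endloop
endfacet
facet normal 0.128 -0.825 -0.550
outer loop
vertex 3.33 -4.896 -2.423
vertex 3.723 -4.302 -3.222
vertex 4.38 -4.698 -2.476
endloop
endfacet
facet normal 0.143 -0.534 0.833
outer loop
vertex 3.33 -4.896 -2.423
vertex 4.38 -4.698 -2.476
vertex 3.144 -3.691 -1.619
endloop
endfacet
facet normal 0.143 -0.534 0.833
outer loop
vertex 3.144 -3.691 -1.619
vertex 4.38 -4.698 -2.476
vertex 4.194 -3.494 -1.673
endloop
endfacet
facet normal -0.127 0.825 0.550
outer loop
vertex 3.144 -3.691 -1.619
vertex 4.194 -3.494 -1.673
vertex 3.537 -3.098 -2.418
endloop
endfacet
facet normal 0.071 -0.185 -0.980
outer loop
vertex -3.464 -2.502 2.429
vertex -3.942 -3.281 2.541
vertex -4.256 -2.435 2.359
endloop
endfacet
facet normal 0.056 0.957 0.286
outer loop
vertex -3.464 -2.502 2.429
vertex -4.256 -2.435 2.359
vertex -4.058 -2.979 4.139
endloop
endfacet
facet normal 0.071 -0.185 -0.980
outer loop
vertex -4.256 -2.435 2.359
vertex -3.942 -3.281 2.541
vertex -4.812 -3.005 2.426
endloop
endfacet
facet normal -0.669 0.686 0.284
outer loop
vertex -4.256 -2.435 2.359
vertex -4.812 -3.005 2.426
vertex -4.058 -2.979 4.139
endloop
endfacet
facet normal 0.071 -0.185 -0.980
outer loop
vertex -4.812 -3.005 2.426
vertex -3.942 -3.281 2.541
vertex -4.712 -3.782 2.58
endloop
endfacet
facet normal -0.914 -0.038 0.403
outer loop
vertex -4.812 -3.005 2.426
vertex -4.712 -3.782 2.58
vertex -4.058 -2.979 4.139
endloop
endfacet
facet normal 0.071 -0.185 -0.980
outer loop
vertex -4.712 -3.782 2.58
vertex -3.942 -3.281 2.541
vertex -4.033 -4.181 2.704
endloop
endfacet
facet normal -0.495 -0.670 0.553
outer loop
vertex -4.712 -3.782 2.58
vertex -4.033 -4.181 2.704
vertex -4.058 -2.979 4.139
endloop
endfacet
facet normal 0.071 -0.185 -0.980
outer loop
vertex -4.033 -4.181 2.704
vertex -3.942 -3.281 2.541
vertex -3.285 -3.903 2.706
endloop
endfacet
facet normal 0.272 -0.735 0.621
outer loop
vertex -4.033 -4.181 2.704
vertex -3.285 -3.903 2.706
vertex -4.058 -2.979 4.139
endloop
endfacet
facet normal 0.072 -0.184 -0.980
outer loop
vertex -3.285 -3.903 2.706
vertex -3.942 -3.281 2.541
vertex -3.032 -3.155 2.584
endloop
endfacet
facet normal 0.811 -0.184 0.556
outer loop
vertex -3.285 -3.903 2.706
vertex -3.032 -3.155 2.584
vertex -4.058 -2.979 4.139
endloop
endfacet
facet normal 0.072 -0.185 -0.980
outer loop
vertex -3.032 -3.155 2.584
vertex -3.942 -3.281 2.541
vertex -3.464 -2.502 2.429
endloop
endfacet
facet normal 0.714 0.569 0.407
outer loop
vertex -3.032 -3.155 2.584
vertex -3.464 -2.502 2.429
vertex -4.058 -2.979 4.139
endloop
endfacet

endsolid
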